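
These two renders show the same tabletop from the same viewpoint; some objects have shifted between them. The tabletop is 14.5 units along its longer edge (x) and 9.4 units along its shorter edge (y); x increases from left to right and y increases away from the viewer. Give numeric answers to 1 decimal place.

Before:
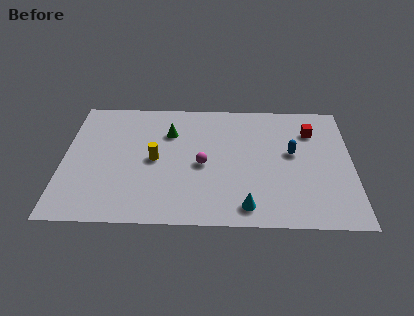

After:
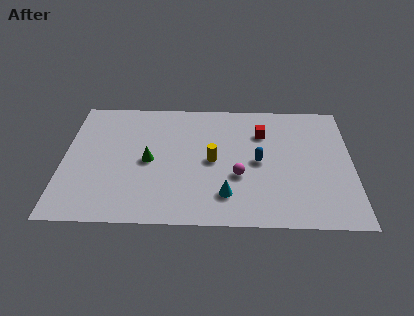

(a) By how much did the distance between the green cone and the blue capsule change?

-0.9

The distance was about 6.4 in the first image and 5.5 in the second, so they moved 0.9 units closer together.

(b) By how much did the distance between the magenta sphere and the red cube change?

-2.6

Before: roughly 6.1 units apart; after: 3.5. That's 2.6 units closer together.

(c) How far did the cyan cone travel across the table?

1.3

The cyan cone was near (9.2, 1.3) before and (8.2, 2.1) after, so it travelled √(1.0² + 0.8²) ≈ 1.3 units.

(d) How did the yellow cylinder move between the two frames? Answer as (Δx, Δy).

(2.9, 0.0)

The yellow cylinder started near (4.6, 4.6) and ended near (7.5, 4.6).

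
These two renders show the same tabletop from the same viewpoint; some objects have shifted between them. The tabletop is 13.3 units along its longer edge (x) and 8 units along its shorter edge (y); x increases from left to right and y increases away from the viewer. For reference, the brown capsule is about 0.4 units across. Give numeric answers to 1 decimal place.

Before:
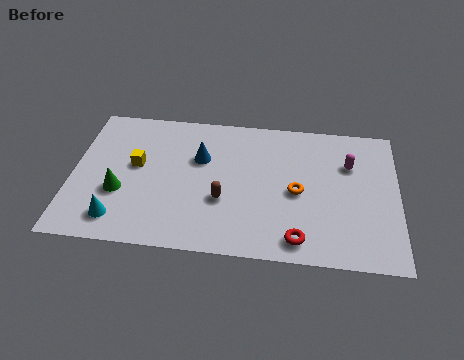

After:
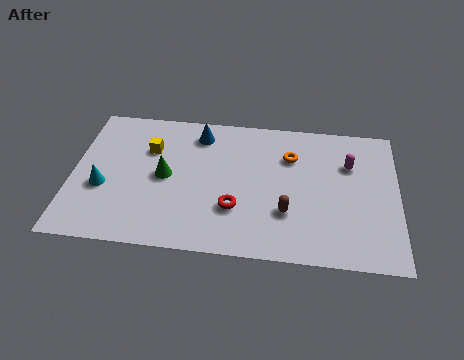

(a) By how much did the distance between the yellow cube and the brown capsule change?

+2.5

The distance was about 3.9 in the first image and 6.4 in the second, so they moved 2.5 units further apart.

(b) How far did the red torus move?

3.0

From (9.3, 1.1) to (6.7, 2.5), the red torus covered √(2.6² + 1.4²) ≈ 3.0 units.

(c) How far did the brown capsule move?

2.6

The brown capsule moved from about (6.2, 2.9) to (8.8, 2.5), a distance of √(2.6² + 0.4²) ≈ 2.6.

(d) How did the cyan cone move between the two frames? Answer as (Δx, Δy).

(-0.7, 1.7)

The cyan cone started near (2.0, 1.4) and ended near (1.3, 3.1).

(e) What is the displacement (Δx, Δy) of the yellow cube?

(0.5, 1.0)

From the two frames, the yellow cube sits at roughly (2.6, 4.5) before and (3.1, 5.5) after.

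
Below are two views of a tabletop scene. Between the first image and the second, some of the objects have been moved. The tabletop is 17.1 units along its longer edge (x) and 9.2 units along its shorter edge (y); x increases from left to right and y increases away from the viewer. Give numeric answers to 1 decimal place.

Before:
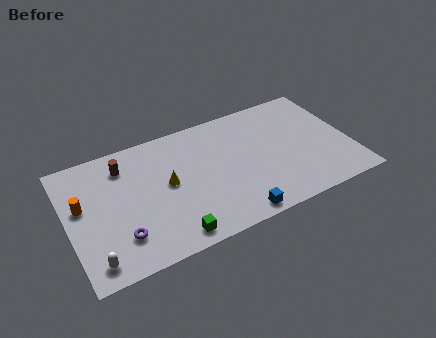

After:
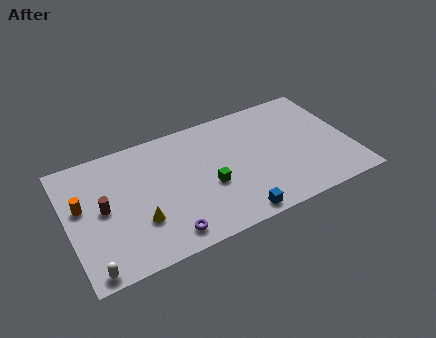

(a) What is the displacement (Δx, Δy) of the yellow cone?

(-1.9, -2.0)

From the two frames, the yellow cone sits at roughly (6.0, 4.9) before and (4.1, 2.9) after.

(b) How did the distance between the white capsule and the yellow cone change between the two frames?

-2.3

Before: roughly 6.0 units apart; after: 3.7. That's 2.3 units closer together.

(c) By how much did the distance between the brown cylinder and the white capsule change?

-2.4

The distance was about 6.5 in the first image and 4.1 in the second, so they moved 2.4 units closer together.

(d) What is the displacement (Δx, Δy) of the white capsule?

(-0.2, -0.5)

The white capsule started near (1.2, 1.3) and ended near (1.0, 0.8).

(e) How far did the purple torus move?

2.8

The purple torus moved from about (2.9, 2.3) to (5.5, 1.3), a distance of √(2.6² + 1.0²) ≈ 2.8.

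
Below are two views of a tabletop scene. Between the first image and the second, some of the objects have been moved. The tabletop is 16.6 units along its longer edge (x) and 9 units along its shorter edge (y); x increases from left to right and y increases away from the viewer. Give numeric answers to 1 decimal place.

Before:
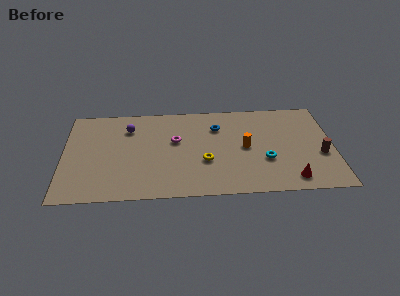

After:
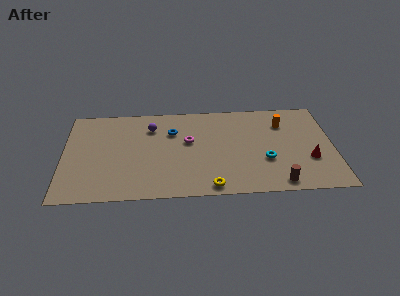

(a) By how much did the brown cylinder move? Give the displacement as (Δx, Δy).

(-2.7, -2.5)

From the two frames, the brown cylinder sits at roughly (15.8, 3.5) before and (13.1, 1.0) after.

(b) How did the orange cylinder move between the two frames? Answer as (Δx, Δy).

(2.4, 2.2)

From the two frames, the orange cylinder sits at roughly (11.2, 4.5) before and (13.6, 6.7) after.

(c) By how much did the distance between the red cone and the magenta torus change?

-0.4

The distance was about 8.1 in the first image and 7.7 in the second, so they moved 0.4 units closer together.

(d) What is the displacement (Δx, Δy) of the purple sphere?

(1.4, 0.0)

The purple sphere was at about (4.0, 6.8) and moved to about (5.4, 6.8).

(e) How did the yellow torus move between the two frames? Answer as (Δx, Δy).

(0.3, -2.4)

From the two frames, the yellow torus sits at roughly (8.7, 3.3) before and (9.0, 0.9) after.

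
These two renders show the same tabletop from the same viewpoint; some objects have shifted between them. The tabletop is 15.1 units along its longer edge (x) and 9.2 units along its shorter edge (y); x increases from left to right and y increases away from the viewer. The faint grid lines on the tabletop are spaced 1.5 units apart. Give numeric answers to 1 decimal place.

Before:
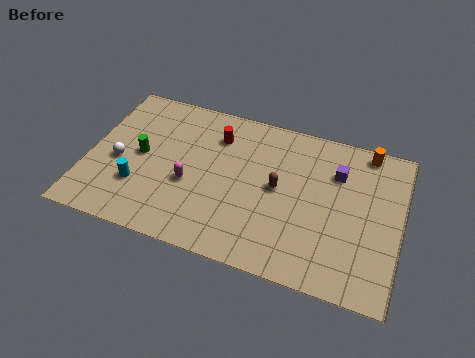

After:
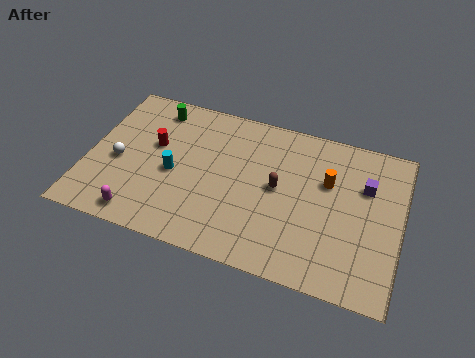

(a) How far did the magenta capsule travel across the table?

3.3

From (5.0, 3.7) to (2.9, 1.1), the magenta capsule covered √(2.1² + 2.6²) ≈ 3.3 units.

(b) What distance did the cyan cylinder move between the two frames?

2.1

The cyan cylinder moved from about (2.6, 2.8) to (4.2, 4.1), a distance of √(1.6² + 1.3²) ≈ 2.1.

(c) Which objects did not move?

the white sphere and the brown capsule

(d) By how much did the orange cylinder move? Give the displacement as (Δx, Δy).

(-1.7, -2.4)

From the two frames, the orange cylinder sits at roughly (13.2, 8.3) before and (11.5, 5.9) after.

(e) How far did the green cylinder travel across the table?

3.1

The green cylinder moved from about (2.5, 4.7) to (2.9, 7.8), a distance of √(0.4² + 3.1²) ≈ 3.1.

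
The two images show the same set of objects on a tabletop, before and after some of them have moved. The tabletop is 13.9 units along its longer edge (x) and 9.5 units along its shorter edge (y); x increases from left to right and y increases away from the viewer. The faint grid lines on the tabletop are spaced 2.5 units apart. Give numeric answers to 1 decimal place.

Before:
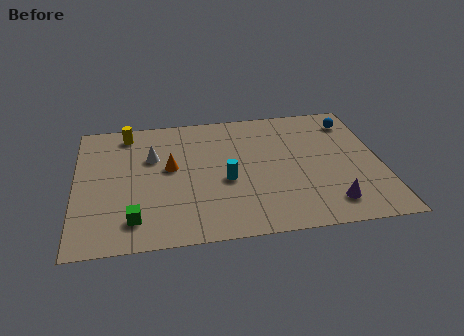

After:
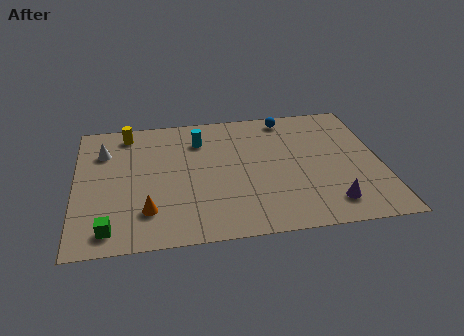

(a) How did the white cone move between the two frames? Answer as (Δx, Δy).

(-2.2, 0.7)

The white cone was at about (3.5, 6.2) and moved to about (1.3, 6.9).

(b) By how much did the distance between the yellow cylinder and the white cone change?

-0.6

They were about 2.3 units apart before and 1.7 after — 0.6 units closer together.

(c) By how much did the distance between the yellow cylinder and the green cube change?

+0.6

The distance was about 6.4 in the first image and 7.0 in the second, so they moved 0.6 units further apart.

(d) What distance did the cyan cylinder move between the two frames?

3.4

The cyan cylinder moved from about (6.8, 4.0) to (5.7, 7.2), a distance of √(1.1² + 3.2²) ≈ 3.4.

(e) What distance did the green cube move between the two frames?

1.2

The green cube was near (2.6, 1.8) before and (1.5, 1.3) after, so it travelled √(1.1² + 0.5²) ≈ 1.2 units.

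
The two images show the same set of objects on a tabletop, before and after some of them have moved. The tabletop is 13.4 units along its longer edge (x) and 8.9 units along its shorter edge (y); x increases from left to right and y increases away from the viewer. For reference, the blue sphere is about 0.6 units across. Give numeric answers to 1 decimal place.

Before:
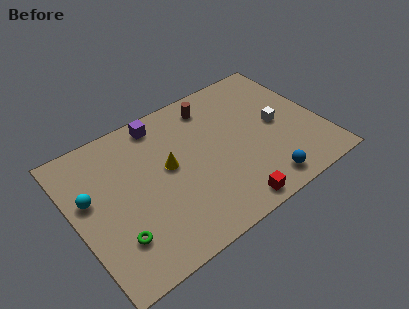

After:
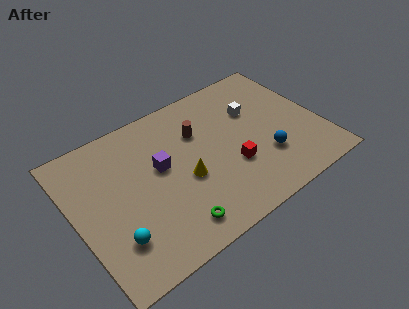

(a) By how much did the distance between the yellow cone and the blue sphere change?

-1.4

The distance was about 5.8 in the first image and 4.4 in the second, so they moved 1.4 units closer together.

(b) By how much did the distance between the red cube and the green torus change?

-2.1

The distance was about 6.1 in the first image and 4.0 in the second, so they moved 2.1 units closer together.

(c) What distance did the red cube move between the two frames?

2.3

The red cube moved from about (7.7, 0.9) to (8.3, 3.1), a distance of √(0.6² + 2.2²) ≈ 2.3.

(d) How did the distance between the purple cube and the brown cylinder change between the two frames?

-0.3

They were about 2.8 units apart before and 2.5 after — 0.3 units closer together.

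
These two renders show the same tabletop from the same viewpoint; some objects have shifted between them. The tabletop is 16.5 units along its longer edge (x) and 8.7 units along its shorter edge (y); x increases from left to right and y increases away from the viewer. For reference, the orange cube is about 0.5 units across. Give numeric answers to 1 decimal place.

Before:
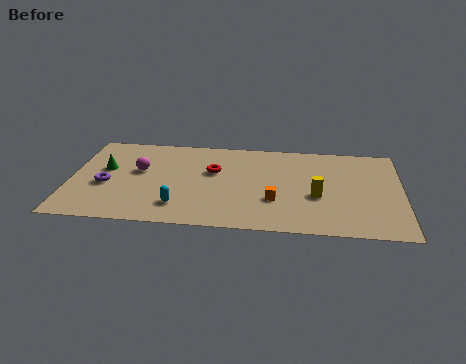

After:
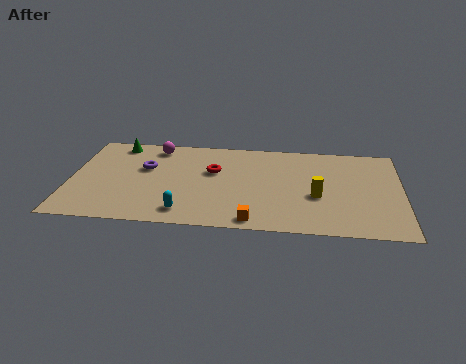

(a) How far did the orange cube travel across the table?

2.2

From (10.2, 2.9) to (9.2, 0.9), the orange cube covered √(1.0² + 2.0²) ≈ 2.2 units.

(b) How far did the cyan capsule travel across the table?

0.6

From (5.5, 1.9) to (5.8, 1.4), the cyan capsule covered √(0.3² + 0.5²) ≈ 0.6 units.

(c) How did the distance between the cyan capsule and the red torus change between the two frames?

+0.4

They were about 3.8 units apart before and 4.2 after — 0.4 units further apart.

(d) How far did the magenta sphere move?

2.5

The magenta sphere moved from about (3.4, 5.1) to (4.1, 7.5), a distance of √(0.7² + 2.4²) ≈ 2.5.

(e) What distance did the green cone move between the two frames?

2.5

The green cone moved from about (1.7, 5.1) to (2.2, 7.6), a distance of √(0.5² + 2.5²) ≈ 2.5.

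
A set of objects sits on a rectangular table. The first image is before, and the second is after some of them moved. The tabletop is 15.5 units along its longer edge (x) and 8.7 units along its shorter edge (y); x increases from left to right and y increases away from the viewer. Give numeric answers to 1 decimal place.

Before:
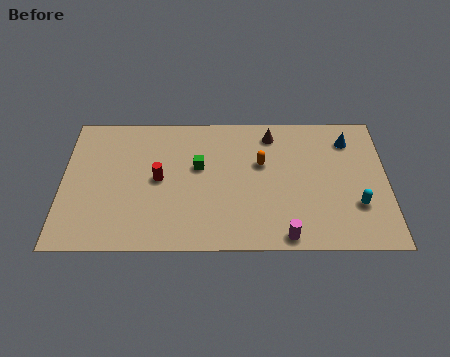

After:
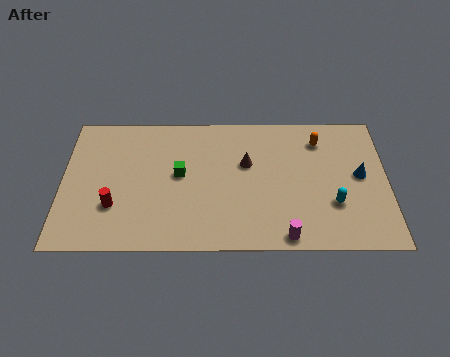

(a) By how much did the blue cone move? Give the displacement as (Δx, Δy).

(0.5, -2.3)

From the two frames, the blue cone sits at roughly (13.7, 6.9) before and (14.2, 4.6) after.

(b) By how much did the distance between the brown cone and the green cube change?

-0.8

They were about 4.1 units apart before and 3.3 after — 0.8 units closer together.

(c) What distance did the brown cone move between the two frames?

2.2

The brown cone moved from about (10.0, 7.3) to (8.8, 5.4), a distance of √(1.2² + 1.9²) ≈ 2.2.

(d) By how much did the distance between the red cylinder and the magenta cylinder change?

+1.3

The distance was about 7.0 in the first image and 8.3 in the second, so they moved 1.3 units further apart.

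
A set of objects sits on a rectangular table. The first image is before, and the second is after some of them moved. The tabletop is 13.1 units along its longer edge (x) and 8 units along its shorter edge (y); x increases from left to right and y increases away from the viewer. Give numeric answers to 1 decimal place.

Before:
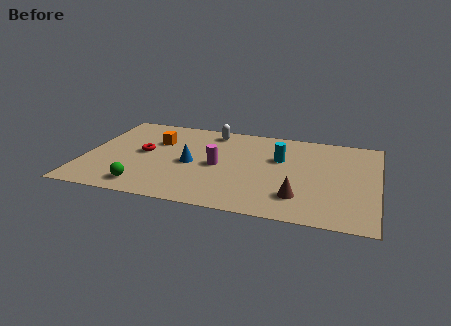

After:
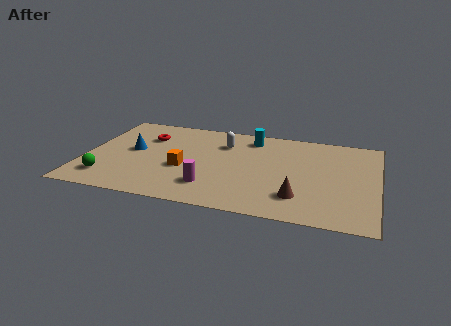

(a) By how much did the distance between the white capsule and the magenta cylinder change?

+0.9

They were about 3.1 units apart before and 4.0 after — 0.9 units further apart.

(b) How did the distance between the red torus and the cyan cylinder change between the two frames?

-1.4

They were about 6.2 units apart before and 4.8 after — 1.4 units closer together.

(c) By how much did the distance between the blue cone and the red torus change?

-0.8

They were about 2.3 units apart before and 1.5 after — 0.8 units closer together.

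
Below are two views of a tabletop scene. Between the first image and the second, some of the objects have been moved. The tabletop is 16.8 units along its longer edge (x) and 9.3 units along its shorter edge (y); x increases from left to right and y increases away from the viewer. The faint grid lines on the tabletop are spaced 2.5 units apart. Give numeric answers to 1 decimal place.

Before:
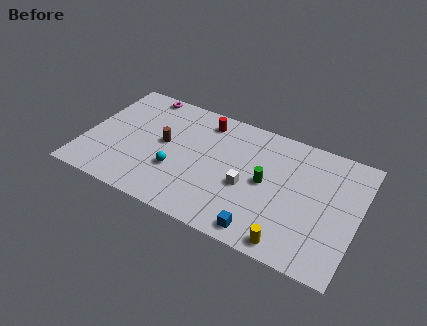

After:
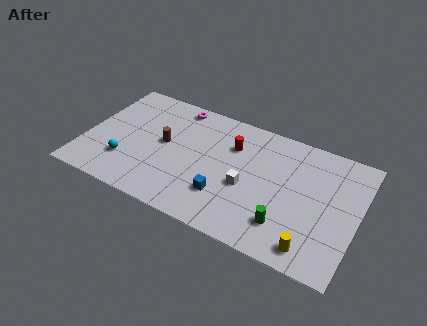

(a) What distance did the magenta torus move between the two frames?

2.2

From (2.9, 8.5) to (5.1, 8.3), the magenta torus covered √(2.2² + 0.2²) ≈ 2.2 units.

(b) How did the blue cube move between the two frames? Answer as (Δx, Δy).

(-2.5, 1.5)

The blue cube started near (11.4, 1.1) and ended near (8.9, 2.6).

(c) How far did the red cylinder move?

2.2

The red cylinder moved from about (7.0, 7.8) to (8.9, 6.6), a distance of √(1.9² + 1.2²) ≈ 2.2.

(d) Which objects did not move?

the brown cylinder and the white cube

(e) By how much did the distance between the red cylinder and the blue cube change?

-4.0

They were about 8.0 units apart before and 4.0 after — 4.0 units closer together.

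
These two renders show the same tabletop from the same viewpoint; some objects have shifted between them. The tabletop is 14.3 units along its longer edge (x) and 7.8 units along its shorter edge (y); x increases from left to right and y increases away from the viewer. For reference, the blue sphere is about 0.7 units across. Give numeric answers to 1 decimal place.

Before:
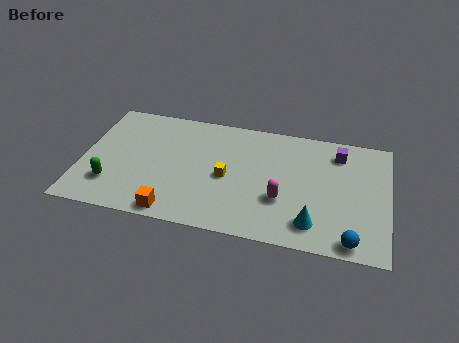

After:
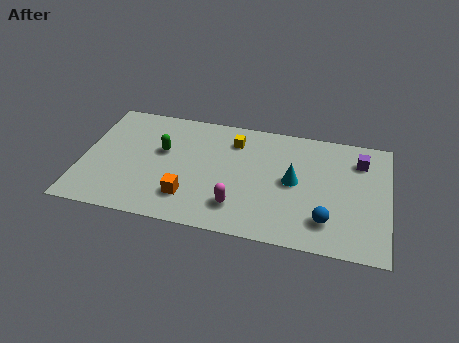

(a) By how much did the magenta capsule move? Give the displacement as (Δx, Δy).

(-2.0, -0.9)

From the two frames, the magenta capsule sits at roughly (9.4, 2.7) before and (7.4, 1.8) after.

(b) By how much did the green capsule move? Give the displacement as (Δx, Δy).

(2.2, 2.7)

The green capsule started near (1.5, 2.0) and ended near (3.7, 4.7).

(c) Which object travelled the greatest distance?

the green capsule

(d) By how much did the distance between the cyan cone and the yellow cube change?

-1.0

The distance was about 4.6 in the first image and 3.6 in the second, so they moved 1.0 units closer together.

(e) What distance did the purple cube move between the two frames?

1.0

The purple cube was near (11.9, 6.3) before and (12.9, 6.0) after, so it travelled √(1.0² + 0.3²) ≈ 1.0 units.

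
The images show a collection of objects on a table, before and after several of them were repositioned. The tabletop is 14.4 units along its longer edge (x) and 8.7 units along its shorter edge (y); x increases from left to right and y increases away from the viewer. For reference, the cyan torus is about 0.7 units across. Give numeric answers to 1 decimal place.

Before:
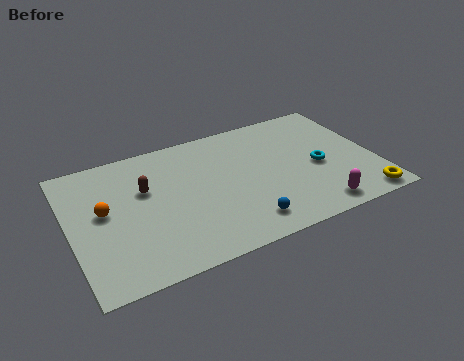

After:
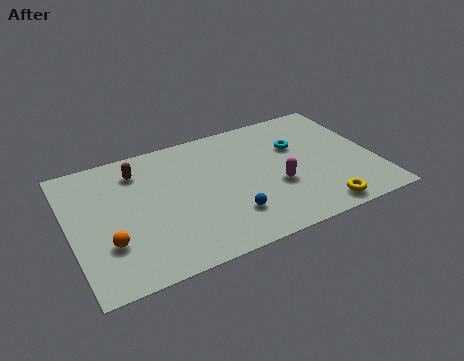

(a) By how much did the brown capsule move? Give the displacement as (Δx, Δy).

(-0.2, 1.4)

The brown capsule was at about (3.6, 5.5) and moved to about (3.4, 6.9).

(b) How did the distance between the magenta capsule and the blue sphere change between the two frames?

-0.8

The distance was about 3.4 in the first image and 2.6 in the second, so they moved 0.8 units closer together.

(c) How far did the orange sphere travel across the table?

2.1

The orange sphere moved from about (1.6, 4.8) to (1.6, 2.7), a distance of √(0.0² + 2.1²) ≈ 2.1.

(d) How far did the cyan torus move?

2.0

The cyan torus moved from about (11.7, 3.9) to (10.9, 5.7), a distance of √(0.8² + 1.8²) ≈ 2.0.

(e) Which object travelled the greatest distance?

the magenta capsule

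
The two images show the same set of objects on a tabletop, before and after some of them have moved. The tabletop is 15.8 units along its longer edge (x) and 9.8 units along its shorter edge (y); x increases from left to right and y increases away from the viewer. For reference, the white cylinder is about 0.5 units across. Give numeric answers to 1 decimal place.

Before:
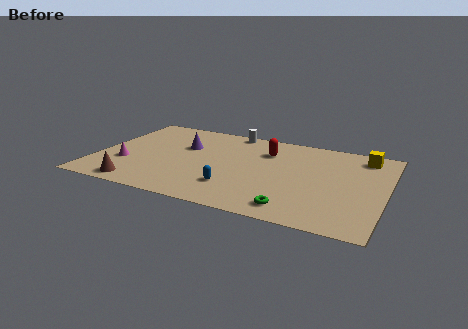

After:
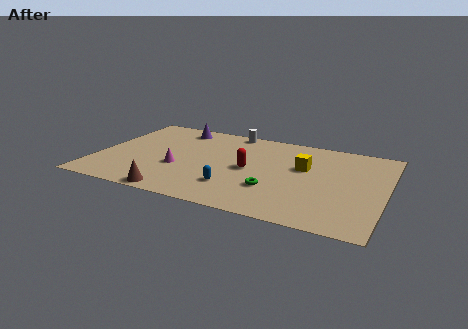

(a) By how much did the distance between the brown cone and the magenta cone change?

+0.5

The distance was about 2.4 in the first image and 2.9 in the second, so they moved 0.5 units further apart.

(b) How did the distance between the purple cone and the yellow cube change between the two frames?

-2.2

Before: roughly 10.0 units apart; after: 7.8. That's 2.2 units closer together.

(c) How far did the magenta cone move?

2.9

The magenta cone was near (1.7, 3.3) before and (4.6, 3.7) after, so it travelled √(2.9² + 0.4²) ≈ 2.9 units.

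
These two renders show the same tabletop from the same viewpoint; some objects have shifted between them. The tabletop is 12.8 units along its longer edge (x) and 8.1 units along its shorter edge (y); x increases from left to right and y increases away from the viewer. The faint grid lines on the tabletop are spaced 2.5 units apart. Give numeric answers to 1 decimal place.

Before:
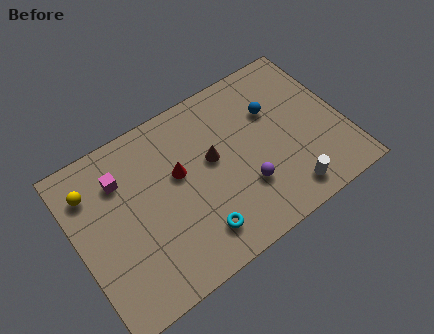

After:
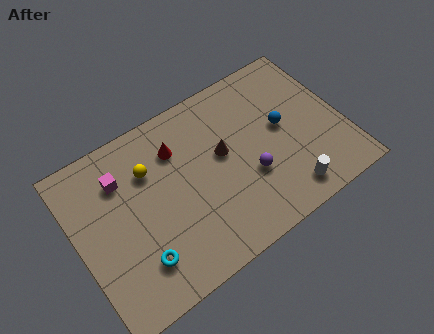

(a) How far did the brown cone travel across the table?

0.5

From (6.6, 4.6) to (7.1, 4.6), the brown cone covered √(0.5² + 0.0²) ≈ 0.5 units.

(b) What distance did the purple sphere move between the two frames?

0.5

From (7.8, 2.5) to (8.1, 2.9), the purple sphere covered √(0.3² + 0.4²) ≈ 0.5 units.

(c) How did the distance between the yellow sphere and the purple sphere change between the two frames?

-2.5

Before: roughly 7.7 units apart; after: 5.2. That's 2.5 units closer together.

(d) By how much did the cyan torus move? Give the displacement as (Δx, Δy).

(-2.8, 0.3)

The cyan torus was at about (5.3, 1.6) and moved to about (2.5, 1.9).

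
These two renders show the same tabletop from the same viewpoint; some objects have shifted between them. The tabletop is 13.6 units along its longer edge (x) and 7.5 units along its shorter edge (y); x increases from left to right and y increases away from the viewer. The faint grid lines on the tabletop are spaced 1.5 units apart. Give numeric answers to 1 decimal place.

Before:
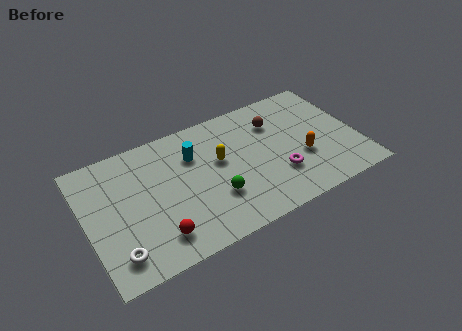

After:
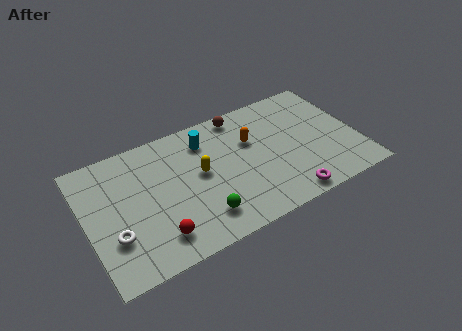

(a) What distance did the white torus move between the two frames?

1.0

The white torus moved from about (1.2, 1.4) to (1.2, 2.4), a distance of √(0.0² + 1.0²) ≈ 1.0.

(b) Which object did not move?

the red sphere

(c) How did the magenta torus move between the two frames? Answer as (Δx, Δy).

(0.2, -1.5)

The magenta torus started near (9.4, 2.3) and ended near (9.6, 0.8).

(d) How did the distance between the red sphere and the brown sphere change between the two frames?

-0.5

They were about 7.6 units apart before and 7.1 after — 0.5 units closer together.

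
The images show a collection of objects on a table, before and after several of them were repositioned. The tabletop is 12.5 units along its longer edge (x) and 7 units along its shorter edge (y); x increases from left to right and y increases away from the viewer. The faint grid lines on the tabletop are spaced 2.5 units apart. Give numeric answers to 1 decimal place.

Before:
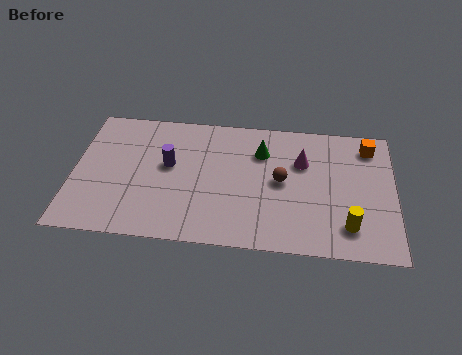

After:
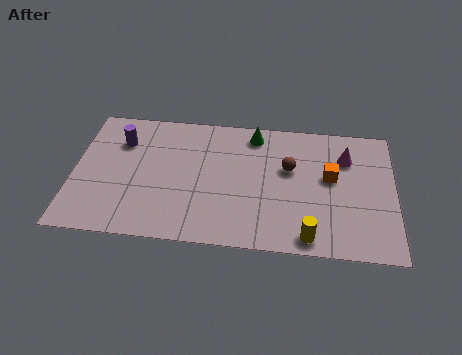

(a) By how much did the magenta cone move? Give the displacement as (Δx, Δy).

(1.7, 0.4)

The magenta cone started near (8.9, 4.7) and ended near (10.6, 5.1).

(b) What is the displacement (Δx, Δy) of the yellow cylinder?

(-1.5, -0.7)

The yellow cylinder started near (10.7, 1.5) and ended near (9.2, 0.8).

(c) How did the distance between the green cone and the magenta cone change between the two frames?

+2.1

Before: roughly 1.6 units apart; after: 3.7. That's 2.1 units further apart.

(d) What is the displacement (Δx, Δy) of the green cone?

(-0.3, 0.9)

The green cone started near (7.3, 5.1) and ended near (7.0, 6.0).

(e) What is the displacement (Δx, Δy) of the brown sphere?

(0.3, 0.7)

The brown sphere started near (8.1, 3.6) and ended near (8.4, 4.3).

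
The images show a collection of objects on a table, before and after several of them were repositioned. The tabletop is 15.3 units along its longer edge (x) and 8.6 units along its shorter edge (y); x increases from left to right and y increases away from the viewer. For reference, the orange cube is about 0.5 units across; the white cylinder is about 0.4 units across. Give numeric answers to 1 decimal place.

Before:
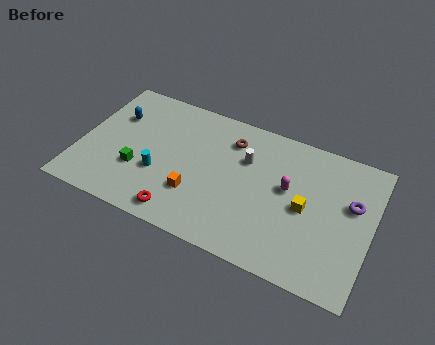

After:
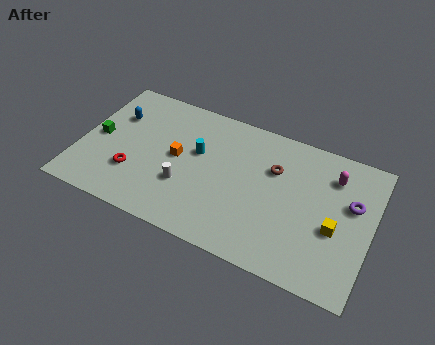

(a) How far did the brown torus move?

2.6

From (7.7, 6.7) to (10.1, 5.8), the brown torus covered √(2.4² + 0.9²) ≈ 2.6 units.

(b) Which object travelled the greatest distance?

the white cylinder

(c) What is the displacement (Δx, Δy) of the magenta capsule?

(2.2, 1.7)

From the two frames, the magenta capsule sits at roughly (10.9, 4.9) before and (13.1, 6.6) after.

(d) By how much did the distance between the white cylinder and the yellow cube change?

+4.1

The distance was about 3.7 in the first image and 7.8 in the second, so they moved 4.1 units further apart.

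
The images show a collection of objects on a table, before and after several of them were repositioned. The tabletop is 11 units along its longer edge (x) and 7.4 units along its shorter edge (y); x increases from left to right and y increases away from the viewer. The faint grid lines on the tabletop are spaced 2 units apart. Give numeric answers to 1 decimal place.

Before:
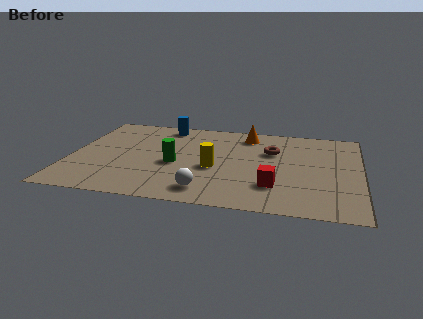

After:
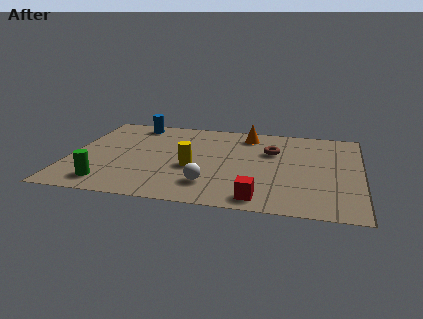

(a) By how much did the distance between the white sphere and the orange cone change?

-0.5

The distance was about 5.2 in the first image and 4.7 in the second, so they moved 0.5 units closer together.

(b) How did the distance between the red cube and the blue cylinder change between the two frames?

+1.3

Before: roughly 6.3 units apart; after: 7.6. That's 1.3 units further apart.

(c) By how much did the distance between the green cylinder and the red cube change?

+1.7

Before: roughly 4.0 units apart; after: 5.7. That's 1.7 units further apart.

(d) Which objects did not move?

the orange cone and the brown torus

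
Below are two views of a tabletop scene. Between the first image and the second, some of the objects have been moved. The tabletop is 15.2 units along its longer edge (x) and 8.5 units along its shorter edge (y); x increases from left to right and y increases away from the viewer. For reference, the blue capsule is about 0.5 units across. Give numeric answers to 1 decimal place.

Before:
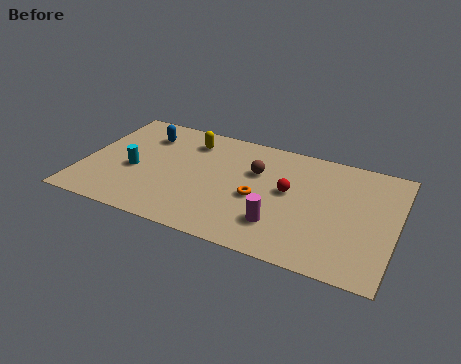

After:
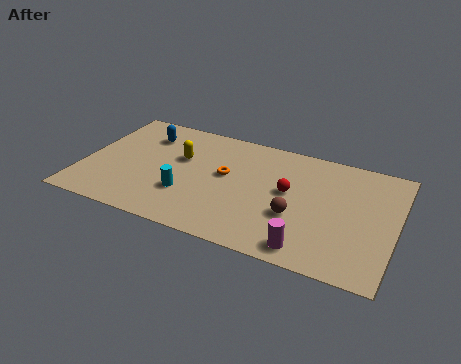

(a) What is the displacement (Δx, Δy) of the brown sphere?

(2.2, -2.5)

From the two frames, the brown sphere sits at roughly (8.3, 5.6) before and (10.5, 3.1) after.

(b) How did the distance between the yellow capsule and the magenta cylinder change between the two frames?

+1.2

Before: roughly 6.7 units apart; after: 7.9. That's 1.2 units further apart.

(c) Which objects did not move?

the blue capsule and the red sphere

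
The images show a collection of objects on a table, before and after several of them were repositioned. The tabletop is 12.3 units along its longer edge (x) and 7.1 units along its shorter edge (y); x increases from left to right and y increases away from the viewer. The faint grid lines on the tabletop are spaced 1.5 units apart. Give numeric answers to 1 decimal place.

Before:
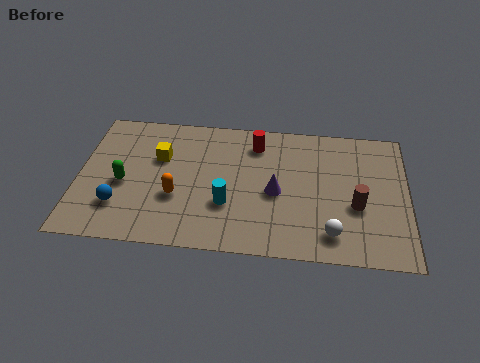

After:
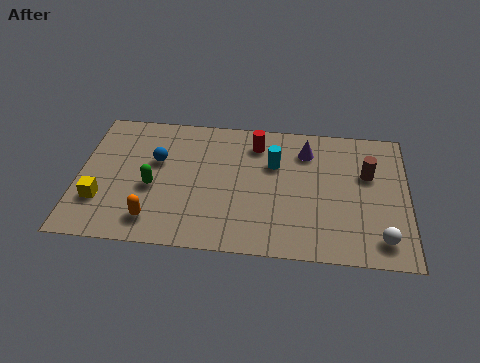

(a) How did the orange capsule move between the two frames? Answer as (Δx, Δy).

(-0.8, -1.3)

The orange capsule was at about (3.7, 2.6) and moved to about (2.9, 1.3).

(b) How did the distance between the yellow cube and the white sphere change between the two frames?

+3.1

Before: roughly 7.3 units apart; after: 10.4. That's 3.1 units further apart.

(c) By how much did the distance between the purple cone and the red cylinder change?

-0.7

The distance was about 2.6 in the first image and 1.9 in the second, so they moved 0.7 units closer together.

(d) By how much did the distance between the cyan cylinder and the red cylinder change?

-2.2

They were about 3.4 units apart before and 1.2 after — 2.2 units closer together.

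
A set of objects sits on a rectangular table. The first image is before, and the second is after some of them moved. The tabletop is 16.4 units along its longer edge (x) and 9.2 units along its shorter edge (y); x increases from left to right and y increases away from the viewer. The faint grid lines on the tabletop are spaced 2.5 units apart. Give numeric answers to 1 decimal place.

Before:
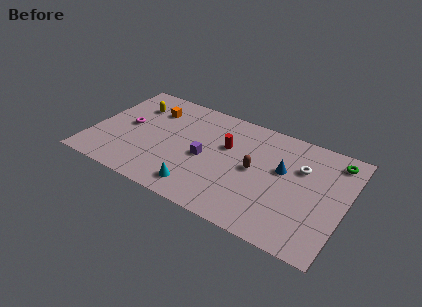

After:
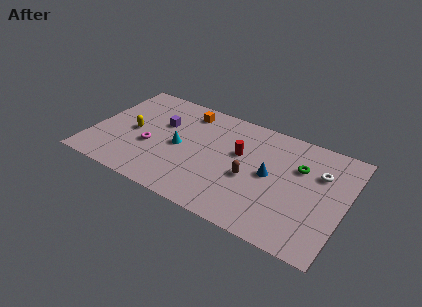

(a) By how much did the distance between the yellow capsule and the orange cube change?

+3.3

The distance was about 1.2 in the first image and 4.5 in the second, so they moved 3.3 units further apart.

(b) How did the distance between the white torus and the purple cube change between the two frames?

+4.0

Before: roughly 6.3 units apart; after: 10.3. That's 4.0 units further apart.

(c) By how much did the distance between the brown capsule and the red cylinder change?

-0.4

Before: roughly 2.3 units apart; after: 1.9. That's 0.4 units closer together.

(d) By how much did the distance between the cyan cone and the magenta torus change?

-4.2

Before: roughly 6.2 units apart; after: 2.0. That's 4.2 units closer together.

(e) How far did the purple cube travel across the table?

3.5

From (7.4, 4.2) to (4.3, 5.9), the purple cube covered √(3.1² + 1.7²) ≈ 3.5 units.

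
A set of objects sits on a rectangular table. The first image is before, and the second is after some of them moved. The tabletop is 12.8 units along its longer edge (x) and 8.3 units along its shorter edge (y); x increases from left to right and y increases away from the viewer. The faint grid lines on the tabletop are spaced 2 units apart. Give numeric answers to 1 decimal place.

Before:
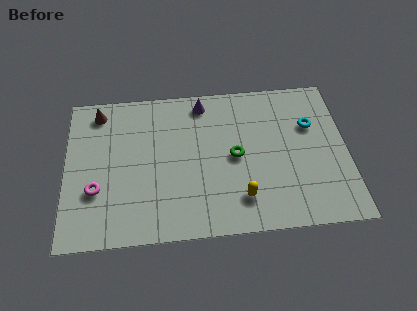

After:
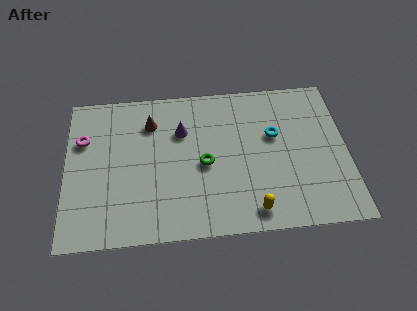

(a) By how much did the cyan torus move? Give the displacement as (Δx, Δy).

(-1.7, -0.4)

From the two frames, the cyan torus sits at roughly (11.2, 5.5) before and (9.5, 5.1) after.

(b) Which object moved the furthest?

the magenta torus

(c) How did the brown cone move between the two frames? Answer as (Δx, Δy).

(2.4, -0.8)

The brown cone started near (1.5, 7.1) and ended near (3.9, 6.3).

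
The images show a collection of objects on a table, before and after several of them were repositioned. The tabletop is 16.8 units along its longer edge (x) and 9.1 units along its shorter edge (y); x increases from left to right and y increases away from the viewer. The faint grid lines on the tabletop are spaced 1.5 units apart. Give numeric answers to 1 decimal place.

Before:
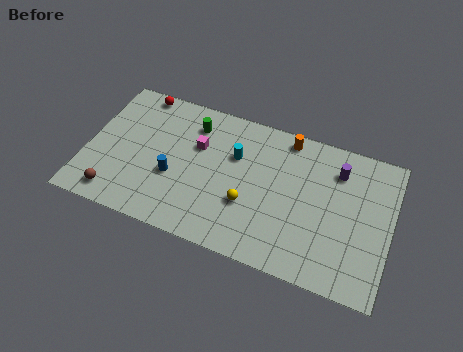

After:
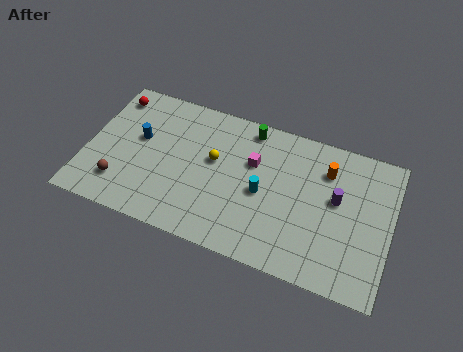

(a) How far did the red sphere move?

1.6

The red sphere was near (2.4, 8.3) before and (1.0, 7.6) after, so it travelled √(1.4² + 0.7²) ≈ 1.6 units.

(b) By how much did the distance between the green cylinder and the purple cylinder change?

-2.3

They were about 8.1 units apart before and 5.8 after — 2.3 units closer together.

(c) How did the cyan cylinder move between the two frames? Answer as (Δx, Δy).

(1.7, -1.8)

The cyan cylinder started near (8.1, 6.0) and ended near (9.8, 4.2).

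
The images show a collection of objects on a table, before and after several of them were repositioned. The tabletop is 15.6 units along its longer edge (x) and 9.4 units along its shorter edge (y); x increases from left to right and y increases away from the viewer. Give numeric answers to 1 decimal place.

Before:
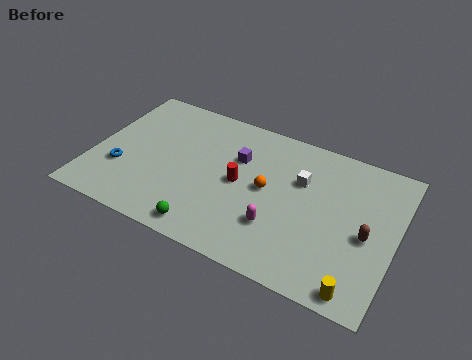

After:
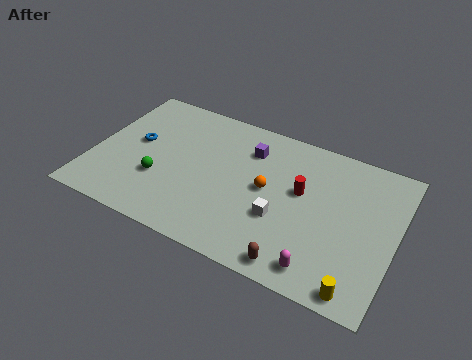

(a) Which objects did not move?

the orange sphere and the yellow cylinder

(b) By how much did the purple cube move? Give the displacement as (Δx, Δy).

(0.5, 0.8)

From the two frames, the purple cube sits at roughly (7.3, 6.3) before and (7.8, 7.1) after.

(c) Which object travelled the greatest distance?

the brown capsule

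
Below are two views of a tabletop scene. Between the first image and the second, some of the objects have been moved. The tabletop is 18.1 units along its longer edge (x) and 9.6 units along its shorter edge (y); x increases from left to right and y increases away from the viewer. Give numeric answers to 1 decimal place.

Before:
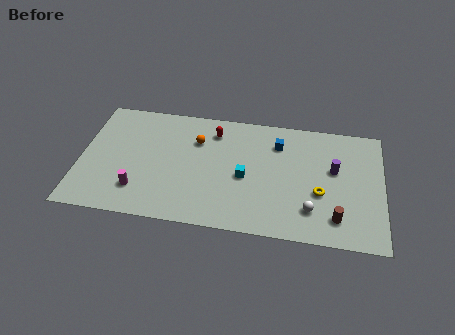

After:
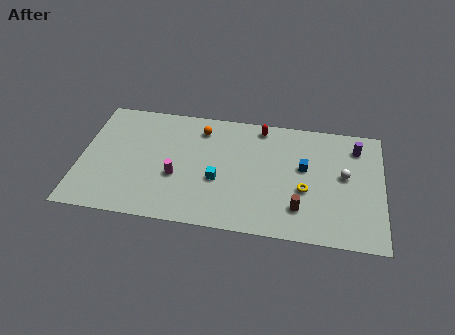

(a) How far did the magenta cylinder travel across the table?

2.6

From (3.6, 2.3) to (5.8, 3.7), the magenta cylinder covered √(2.2² + 1.4²) ≈ 2.6 units.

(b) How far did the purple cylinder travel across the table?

2.4

From (15.2, 5.7) to (16.5, 7.7), the purple cylinder covered √(1.3² + 2.0²) ≈ 2.4 units.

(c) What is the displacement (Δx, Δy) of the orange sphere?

(0.2, 1.0)

The orange sphere started near (6.9, 6.8) and ended near (7.1, 7.8).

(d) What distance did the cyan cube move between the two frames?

1.7

From (9.9, 4.3) to (8.3, 3.8), the cyan cube covered √(1.6² + 0.5²) ≈ 1.7 units.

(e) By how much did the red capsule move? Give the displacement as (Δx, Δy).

(2.8, 0.8)

The red capsule started near (7.9, 7.7) and ended near (10.7, 8.5).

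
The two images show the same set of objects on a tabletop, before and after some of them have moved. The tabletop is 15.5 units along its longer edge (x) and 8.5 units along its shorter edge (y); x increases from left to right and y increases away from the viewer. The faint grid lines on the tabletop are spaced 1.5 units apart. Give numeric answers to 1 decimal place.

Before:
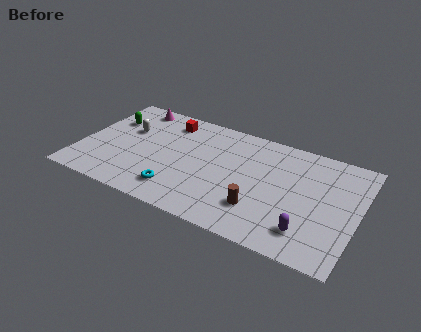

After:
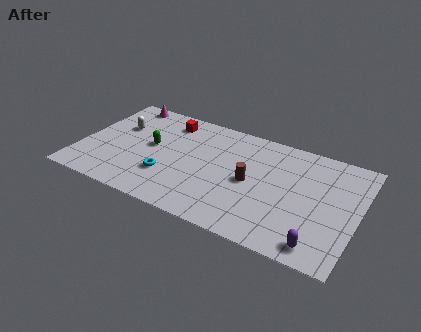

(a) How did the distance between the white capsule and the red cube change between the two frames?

+0.4

Before: roughly 2.6 units apart; after: 3.0. That's 0.4 units further apart.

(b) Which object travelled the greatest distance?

the green capsule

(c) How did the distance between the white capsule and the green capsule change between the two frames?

+1.0

Before: roughly 1.2 units apart; after: 2.2. That's 1.0 units further apart.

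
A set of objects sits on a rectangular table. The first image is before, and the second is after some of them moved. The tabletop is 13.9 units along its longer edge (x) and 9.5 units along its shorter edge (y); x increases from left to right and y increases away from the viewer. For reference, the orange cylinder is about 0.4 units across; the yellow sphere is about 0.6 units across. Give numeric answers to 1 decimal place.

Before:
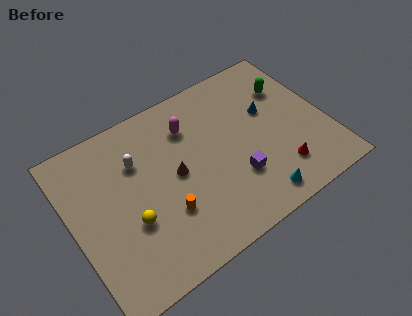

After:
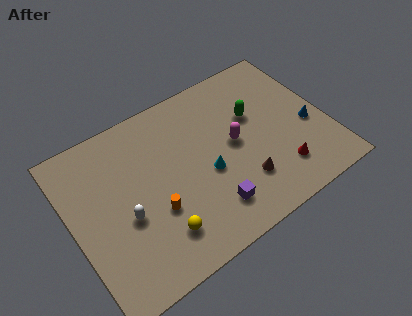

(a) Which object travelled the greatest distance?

the brown cone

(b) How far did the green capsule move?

2.2

The green capsule moved from about (12.3, 6.7) to (10.2, 6.0), a distance of √(2.1² + 0.7²) ≈ 2.2.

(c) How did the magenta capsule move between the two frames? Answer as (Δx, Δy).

(2.1, -2.2)

From the two frames, the magenta capsule sits at roughly (6.8, 7.1) before and (8.9, 4.9) after.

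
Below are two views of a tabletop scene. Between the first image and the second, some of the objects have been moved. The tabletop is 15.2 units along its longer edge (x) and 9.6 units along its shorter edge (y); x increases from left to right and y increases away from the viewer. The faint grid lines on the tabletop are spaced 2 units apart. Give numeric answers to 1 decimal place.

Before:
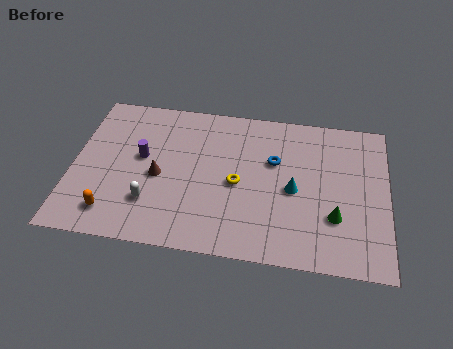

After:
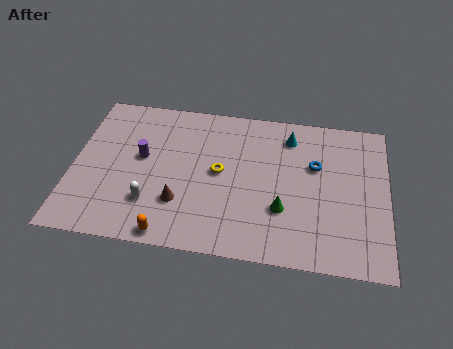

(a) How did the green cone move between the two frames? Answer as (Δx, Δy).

(-2.5, 0.1)

The green cone was at about (12.7, 3.0) and moved to about (10.2, 3.1).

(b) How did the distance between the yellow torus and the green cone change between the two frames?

-1.3

Before: roughly 4.9 units apart; after: 3.6. That's 1.3 units closer together.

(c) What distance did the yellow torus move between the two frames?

1.1

The yellow torus was near (8.0, 4.4) before and (7.1, 5.0) after, so it travelled √(0.9² + 0.6²) ≈ 1.1 units.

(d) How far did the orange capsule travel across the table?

2.9

From (2.1, 1.7) to (4.9, 0.8), the orange capsule covered √(2.8² + 0.9²) ≈ 2.9 units.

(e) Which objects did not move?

the white capsule and the purple cylinder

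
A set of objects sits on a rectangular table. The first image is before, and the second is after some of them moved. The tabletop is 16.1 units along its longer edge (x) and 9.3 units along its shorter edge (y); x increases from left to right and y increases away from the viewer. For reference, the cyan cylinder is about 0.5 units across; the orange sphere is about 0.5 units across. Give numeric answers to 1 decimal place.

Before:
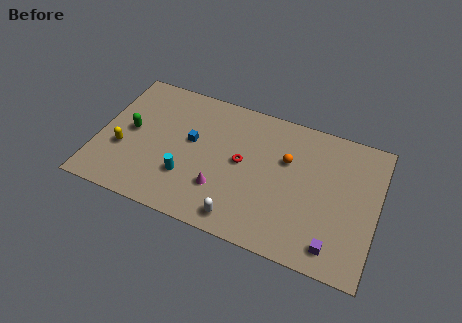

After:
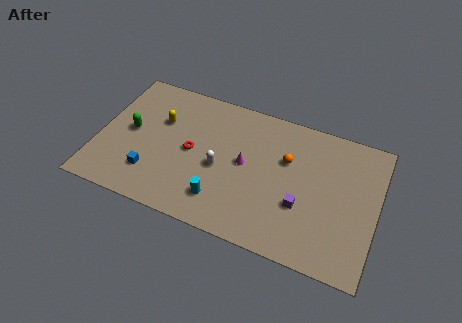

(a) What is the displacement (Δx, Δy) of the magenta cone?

(1.2, 2.2)

The magenta cone was at about (7.3, 2.7) and moved to about (8.5, 4.9).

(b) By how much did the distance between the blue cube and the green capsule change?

-0.6

Before: roughly 3.5 units apart; after: 2.9. That's 0.6 units closer together.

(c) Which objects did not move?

the orange sphere and the green capsule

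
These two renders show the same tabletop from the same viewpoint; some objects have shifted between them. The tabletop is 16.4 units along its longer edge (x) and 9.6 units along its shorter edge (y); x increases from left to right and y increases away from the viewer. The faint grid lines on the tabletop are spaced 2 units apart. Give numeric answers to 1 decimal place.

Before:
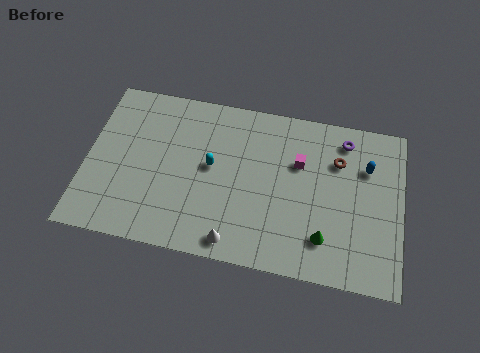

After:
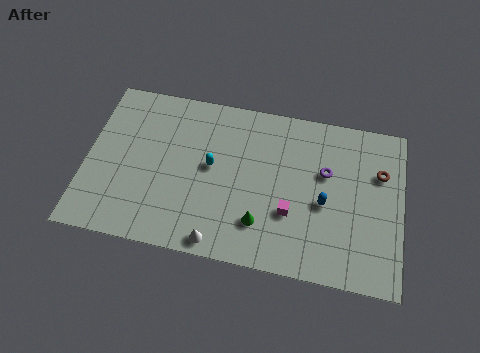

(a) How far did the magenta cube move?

3.0

The magenta cube moved from about (11.0, 6.3) to (10.7, 3.3), a distance of √(0.3² + 3.0²) ≈ 3.0.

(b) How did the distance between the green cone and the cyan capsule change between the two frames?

-2.8

Before: roughly 6.7 units apart; after: 3.9. That's 2.8 units closer together.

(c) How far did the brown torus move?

2.2

The brown torus moved from about (13.0, 6.8) to (15.2, 6.5), a distance of √(2.2² + 0.3²) ≈ 2.2.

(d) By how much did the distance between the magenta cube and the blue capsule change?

-1.6

Before: roughly 3.5 units apart; after: 1.9. That's 1.6 units closer together.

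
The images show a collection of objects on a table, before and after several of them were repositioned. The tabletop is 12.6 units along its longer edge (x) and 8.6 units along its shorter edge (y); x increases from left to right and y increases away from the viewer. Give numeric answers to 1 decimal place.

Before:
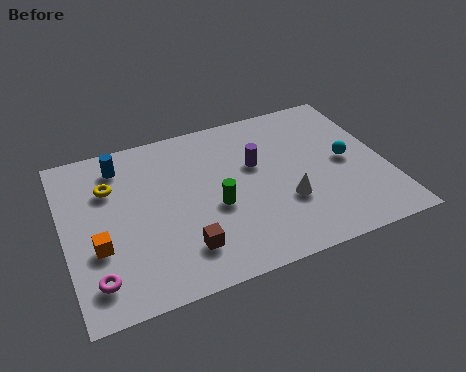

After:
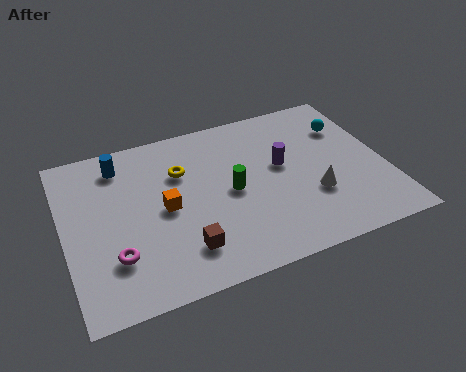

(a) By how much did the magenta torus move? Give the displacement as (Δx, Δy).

(0.8, 0.8)

The magenta torus was at about (1.0, 1.6) and moved to about (1.8, 2.4).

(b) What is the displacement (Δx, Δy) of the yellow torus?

(2.8, -0.1)

The yellow torus was at about (1.9, 6.0) and moved to about (4.7, 5.9).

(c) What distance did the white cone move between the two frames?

1.1

The white cone moved from about (8.5, 2.9) to (9.6, 2.9), a distance of √(1.1² + 0.0²) ≈ 1.1.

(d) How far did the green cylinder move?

0.9

The green cylinder was near (5.8, 3.6) before and (6.5, 4.2) after, so it travelled √(0.7² + 0.6²) ≈ 0.9 units.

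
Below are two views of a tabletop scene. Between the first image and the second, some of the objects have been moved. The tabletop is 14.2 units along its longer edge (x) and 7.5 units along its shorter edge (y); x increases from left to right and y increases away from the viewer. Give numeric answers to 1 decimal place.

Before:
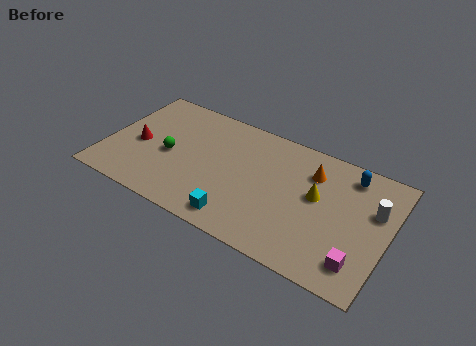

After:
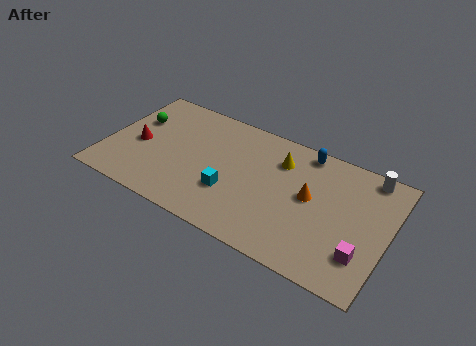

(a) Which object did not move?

the red cone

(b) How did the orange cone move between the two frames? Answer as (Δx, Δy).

(0.1, -1.5)

The orange cone started near (10.2, 5.6) and ended near (10.3, 4.1).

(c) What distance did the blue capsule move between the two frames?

2.3

From (12.0, 6.3) to (9.7, 6.7), the blue capsule covered √(2.3² + 0.4²) ≈ 2.3 units.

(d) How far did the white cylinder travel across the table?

2.0

The white cylinder moved from about (13.4, 4.8) to (12.9, 6.7), a distance of √(0.5² + 1.9²) ≈ 2.0.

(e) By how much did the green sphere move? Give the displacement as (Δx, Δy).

(-2.0, 1.5)

From the two frames, the green sphere sits at roughly (3.2, 3.4) before and (1.2, 4.9) after.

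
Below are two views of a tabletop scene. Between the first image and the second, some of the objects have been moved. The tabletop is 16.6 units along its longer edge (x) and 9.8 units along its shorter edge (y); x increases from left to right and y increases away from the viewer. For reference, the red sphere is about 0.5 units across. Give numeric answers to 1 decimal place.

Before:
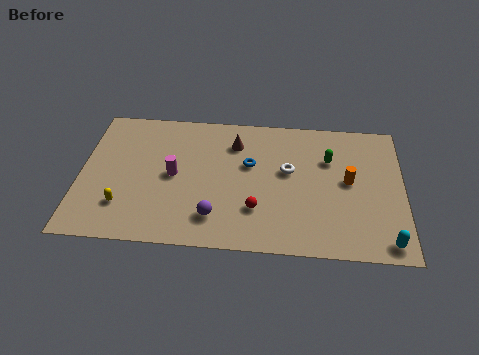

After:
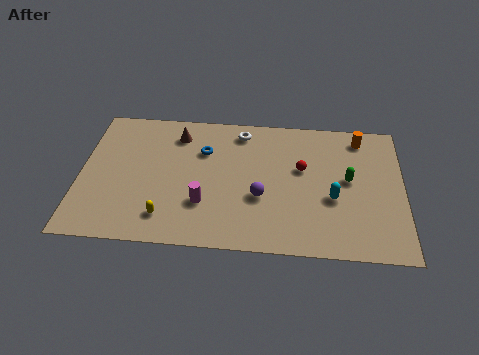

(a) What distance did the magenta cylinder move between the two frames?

2.5

The magenta cylinder moved from about (4.8, 4.9) to (6.4, 3.0), a distance of √(1.6² + 1.9²) ≈ 2.5.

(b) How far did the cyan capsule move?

3.9

The cyan capsule was near (15.7, 1.1) before and (13.0, 3.9) after, so it travelled √(2.7² + 2.8²) ≈ 3.9 units.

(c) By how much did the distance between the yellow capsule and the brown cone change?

-1.5

The distance was about 7.5 in the first image and 6.0 in the second, so they moved 1.5 units closer together.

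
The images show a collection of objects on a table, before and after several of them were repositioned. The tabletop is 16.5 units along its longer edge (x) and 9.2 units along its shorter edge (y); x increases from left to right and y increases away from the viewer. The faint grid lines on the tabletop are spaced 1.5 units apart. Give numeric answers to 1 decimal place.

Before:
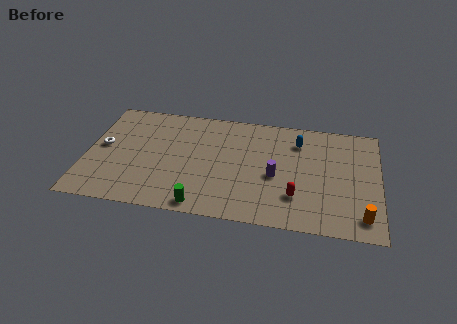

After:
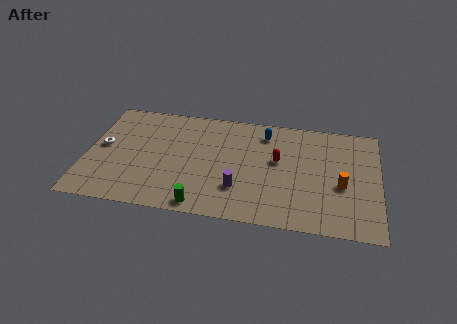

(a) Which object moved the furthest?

the red capsule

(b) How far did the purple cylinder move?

2.4

The purple cylinder moved from about (10.7, 4.0) to (8.7, 2.6), a distance of √(2.0² + 1.4²) ≈ 2.4.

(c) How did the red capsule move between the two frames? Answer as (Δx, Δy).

(-1.1, 2.8)

The red capsule started near (11.9, 2.5) and ended near (10.8, 5.3).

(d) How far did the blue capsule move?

1.9

From (11.9, 7.1) to (10.0, 7.5), the blue capsule covered √(1.9² + 0.4²) ≈ 1.9 units.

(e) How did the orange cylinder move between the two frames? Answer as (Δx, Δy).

(-1.2, 2.3)

The orange cylinder started near (15.6, 1.5) and ended near (14.4, 3.8).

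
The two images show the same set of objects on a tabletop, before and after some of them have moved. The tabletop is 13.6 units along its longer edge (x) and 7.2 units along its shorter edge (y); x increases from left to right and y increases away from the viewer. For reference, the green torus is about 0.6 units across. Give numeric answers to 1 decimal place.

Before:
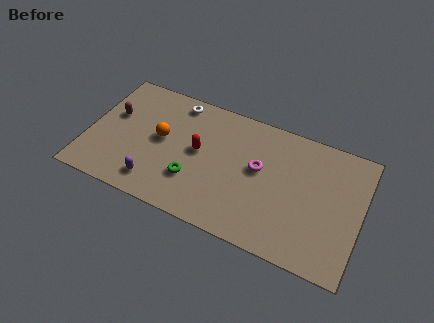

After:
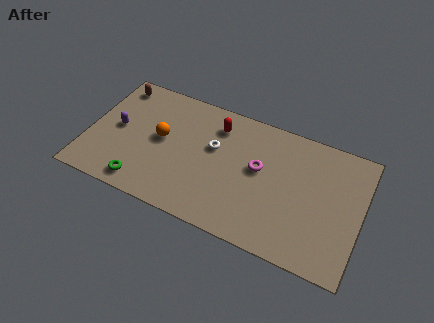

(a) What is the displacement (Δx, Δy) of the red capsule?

(0.7, 1.8)

The red capsule was at about (5.5, 3.9) and moved to about (6.2, 5.7).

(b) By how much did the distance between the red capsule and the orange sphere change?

+1.3

The distance was about 1.9 in the first image and 3.2 in the second, so they moved 1.3 units further apart.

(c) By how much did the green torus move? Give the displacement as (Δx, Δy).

(-2.4, -1.2)

The green torus was at about (5.4, 2.2) and moved to about (3.0, 1.0).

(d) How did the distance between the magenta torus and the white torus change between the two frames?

-2.6

Before: roughly 4.9 units apart; after: 2.3. That's 2.6 units closer together.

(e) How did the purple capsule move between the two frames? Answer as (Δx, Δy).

(-2.2, 2.4)

The purple capsule was at about (3.6, 1.3) and moved to about (1.4, 3.7).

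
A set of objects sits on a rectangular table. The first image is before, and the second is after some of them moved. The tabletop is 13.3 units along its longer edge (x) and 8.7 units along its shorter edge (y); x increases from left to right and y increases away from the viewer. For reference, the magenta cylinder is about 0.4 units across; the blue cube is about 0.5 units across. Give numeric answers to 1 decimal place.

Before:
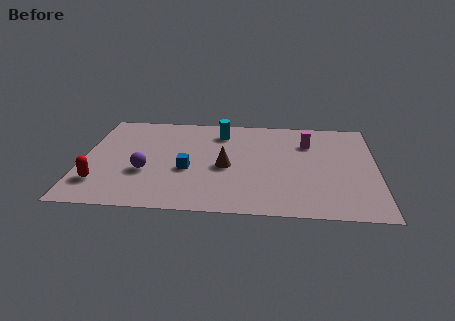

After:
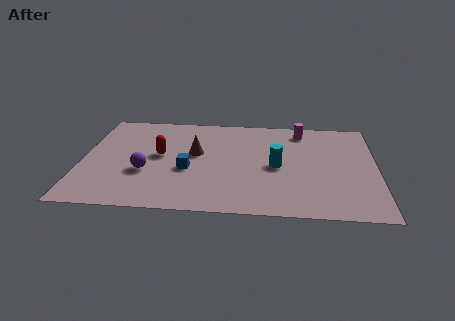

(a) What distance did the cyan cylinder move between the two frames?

3.9

The cyan cylinder was near (6.2, 7.0) before and (8.8, 4.1) after, so it travelled √(2.6² + 2.9²) ≈ 3.9 units.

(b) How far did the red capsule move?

3.7

The red capsule moved from about (0.9, 2.1) to (3.5, 4.7), a distance of √(2.6² + 2.6²) ≈ 3.7.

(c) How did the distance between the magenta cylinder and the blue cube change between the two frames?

+0.3

The distance was about 6.1 in the first image and 6.4 in the second, so they moved 0.3 units further apart.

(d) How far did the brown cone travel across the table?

1.8

The brown cone was near (6.5, 3.9) before and (5.1, 5.0) after, so it travelled √(1.4² + 1.1²) ≈ 1.8 units.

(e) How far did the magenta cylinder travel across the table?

1.1

The magenta cylinder moved from about (10.2, 6.3) to (9.9, 7.4), a distance of √(0.3² + 1.1²) ≈ 1.1.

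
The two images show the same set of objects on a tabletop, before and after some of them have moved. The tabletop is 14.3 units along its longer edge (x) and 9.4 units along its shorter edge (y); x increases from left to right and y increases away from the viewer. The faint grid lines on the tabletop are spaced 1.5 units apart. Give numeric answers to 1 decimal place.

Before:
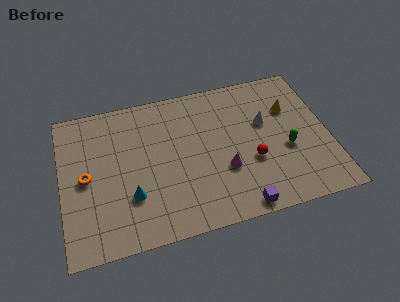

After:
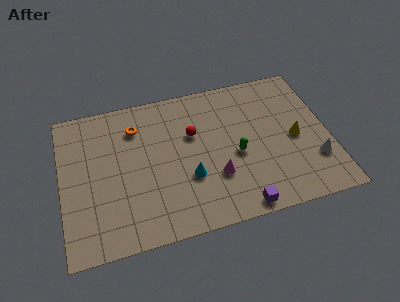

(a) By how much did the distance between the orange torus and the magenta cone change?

-1.6

They were about 7.4 units apart before and 5.8 after — 1.6 units closer together.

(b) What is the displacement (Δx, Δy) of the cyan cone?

(3.1, 0.4)

The cyan cone was at about (3.6, 2.9) and moved to about (6.7, 3.3).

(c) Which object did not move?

the purple cube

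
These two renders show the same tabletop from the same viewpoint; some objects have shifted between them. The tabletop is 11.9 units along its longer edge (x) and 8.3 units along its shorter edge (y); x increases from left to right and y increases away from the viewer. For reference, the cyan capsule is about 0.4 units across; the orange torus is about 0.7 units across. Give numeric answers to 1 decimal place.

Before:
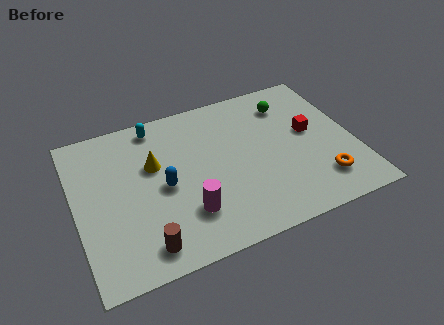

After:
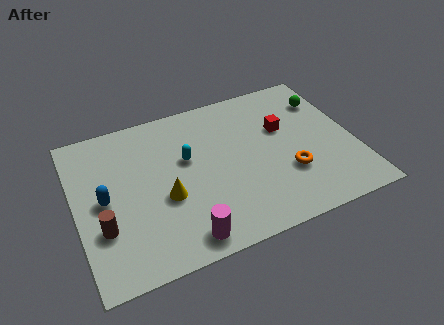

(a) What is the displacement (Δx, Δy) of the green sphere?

(1.6, -0.3)

From the two frames, the green sphere sits at roughly (9.4, 6.5) before and (11.0, 6.2) after.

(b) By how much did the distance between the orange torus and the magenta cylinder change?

-0.7

The distance was about 5.7 in the first image and 5.0 in the second, so they moved 0.7 units closer together.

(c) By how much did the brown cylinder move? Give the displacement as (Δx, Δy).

(-1.6, 1.5)

The brown cylinder was at about (2.6, 1.2) and moved to about (1.0, 2.7).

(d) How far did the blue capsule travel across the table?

2.5

The blue capsule was near (3.7, 3.9) before and (1.2, 4.1) after, so it travelled √(2.5² + 0.2²) ≈ 2.5 units.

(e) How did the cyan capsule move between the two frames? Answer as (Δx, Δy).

(1.1, -2.3)

The cyan capsule was at about (3.7, 7.3) and moved to about (4.8, 5.0).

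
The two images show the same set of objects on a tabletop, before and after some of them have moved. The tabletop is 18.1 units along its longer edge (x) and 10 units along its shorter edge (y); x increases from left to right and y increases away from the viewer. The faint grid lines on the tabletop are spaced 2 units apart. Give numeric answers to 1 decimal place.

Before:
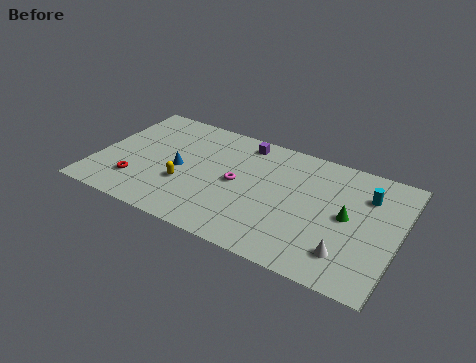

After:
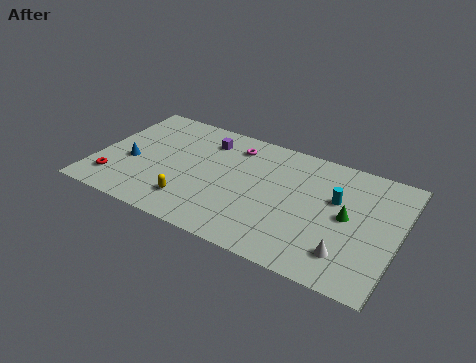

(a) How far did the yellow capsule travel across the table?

1.4

From (5.5, 3.5) to (6.1, 2.2), the yellow capsule covered √(0.6² + 1.3²) ≈ 1.4 units.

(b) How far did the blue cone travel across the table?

3.0

The blue cone moved from about (5.0, 4.7) to (2.1, 4.1), a distance of √(2.9² + 0.6²) ≈ 3.0.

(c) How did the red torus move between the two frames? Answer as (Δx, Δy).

(-1.3, -0.4)

From the two frames, the red torus sits at roughly (2.7, 2.5) before and (1.4, 2.1) after.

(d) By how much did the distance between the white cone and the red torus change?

+1.3

They were about 12.7 units apart before and 14.0 after — 1.3 units further apart.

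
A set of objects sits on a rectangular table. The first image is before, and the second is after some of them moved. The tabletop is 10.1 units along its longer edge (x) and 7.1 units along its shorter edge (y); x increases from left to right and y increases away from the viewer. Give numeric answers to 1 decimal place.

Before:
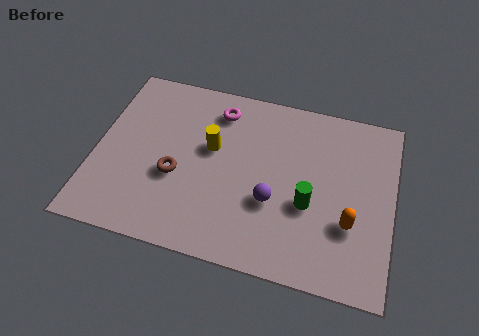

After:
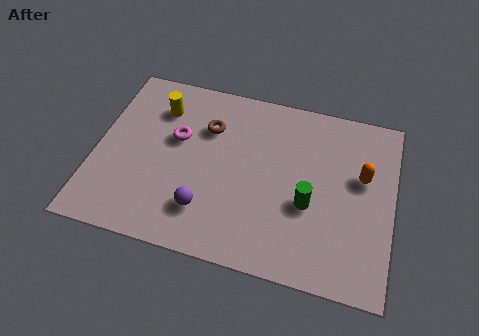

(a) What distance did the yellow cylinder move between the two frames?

2.2

The yellow cylinder was near (3.9, 4.2) before and (2.0, 5.4) after, so it travelled √(1.9² + 1.2²) ≈ 2.2 units.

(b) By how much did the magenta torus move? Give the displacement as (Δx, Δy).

(-1.3, -1.5)

The magenta torus started near (4.0, 5.8) and ended near (2.7, 4.3).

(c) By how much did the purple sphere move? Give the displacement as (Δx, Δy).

(-2.2, -0.9)

The purple sphere started near (6.1, 2.6) and ended near (3.9, 1.7).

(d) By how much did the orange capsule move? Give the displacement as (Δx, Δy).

(0.3, 1.9)

The orange capsule started near (8.7, 2.4) and ended near (9.0, 4.3).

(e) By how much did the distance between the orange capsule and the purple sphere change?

+3.1

The distance was about 2.6 in the first image and 5.7 in the second, so they moved 3.1 units further apart.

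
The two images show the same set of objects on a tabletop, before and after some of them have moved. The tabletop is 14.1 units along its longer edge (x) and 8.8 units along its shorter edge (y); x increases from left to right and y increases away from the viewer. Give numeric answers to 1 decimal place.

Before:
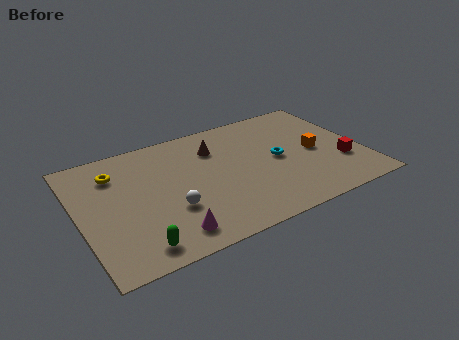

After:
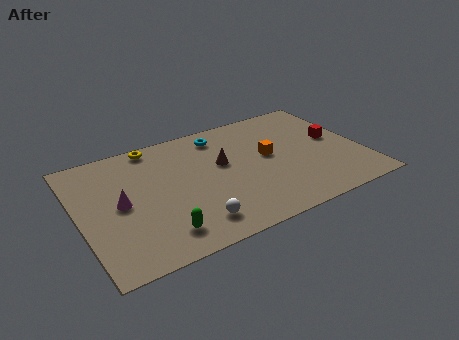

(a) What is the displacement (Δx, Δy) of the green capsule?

(1.2, 0.4)

From the two frames, the green capsule sits at roughly (2.4, 1.2) before and (3.6, 1.6) after.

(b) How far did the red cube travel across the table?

2.0

From (12.9, 2.8) to (12.9, 4.8), the red cube covered √(0.0² + 2.0²) ≈ 2.0 units.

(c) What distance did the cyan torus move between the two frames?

3.9

From (9.9, 4.4) to (7.4, 7.4), the cyan torus covered √(2.5² + 3.0²) ≈ 3.9 units.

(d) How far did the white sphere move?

1.7

The white sphere was near (4.3, 3.0) before and (5.2, 1.6) after, so it travelled √(0.9² + 1.4²) ≈ 1.7 units.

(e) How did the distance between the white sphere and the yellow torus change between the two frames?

+2.1

Before: roughly 4.4 units apart; after: 6.5. That's 2.1 units further apart.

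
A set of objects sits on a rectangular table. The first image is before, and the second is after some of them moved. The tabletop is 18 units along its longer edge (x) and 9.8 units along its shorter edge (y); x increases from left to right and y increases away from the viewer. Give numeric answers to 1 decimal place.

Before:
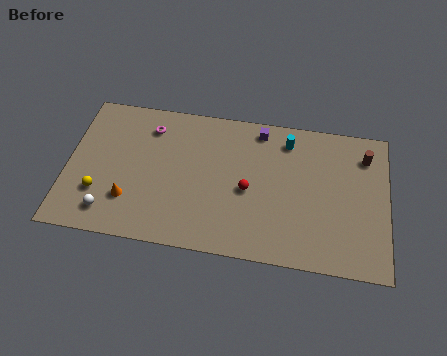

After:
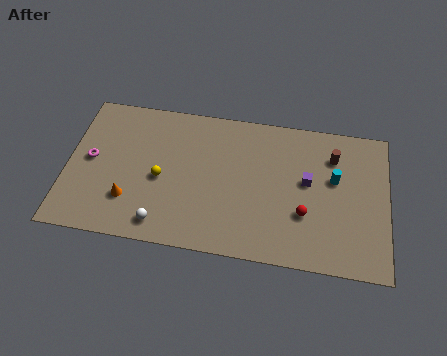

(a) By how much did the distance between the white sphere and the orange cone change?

+0.8

The distance was about 1.5 in the first image and 2.3 in the second, so they moved 0.8 units further apart.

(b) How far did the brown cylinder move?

1.8

From (16.7, 7.7) to (14.9, 7.4), the brown cylinder covered √(1.8² + 0.3²) ≈ 1.8 units.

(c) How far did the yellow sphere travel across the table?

3.7

The yellow sphere moved from about (1.9, 2.9) to (5.3, 4.4), a distance of √(3.4² + 1.5²) ≈ 3.7.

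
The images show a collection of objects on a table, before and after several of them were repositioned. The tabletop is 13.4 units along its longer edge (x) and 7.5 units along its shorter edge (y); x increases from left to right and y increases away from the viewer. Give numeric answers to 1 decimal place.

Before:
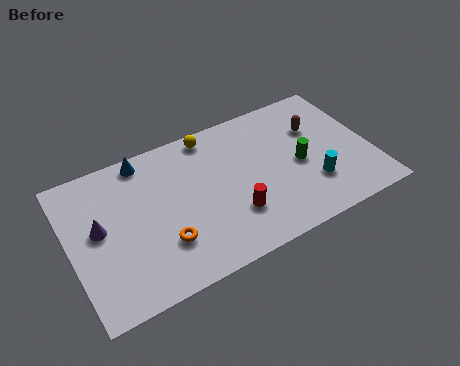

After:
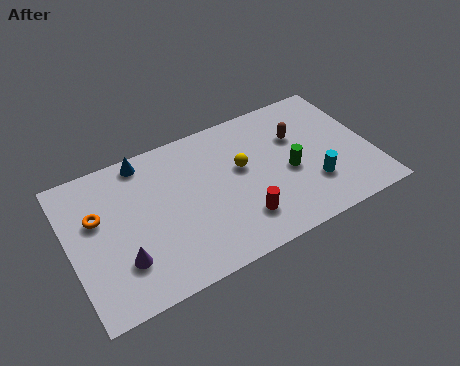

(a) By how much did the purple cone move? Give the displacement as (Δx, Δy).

(0.8, -2.0)

From the two frames, the purple cone sits at roughly (1.3, 4.1) before and (2.1, 2.1) after.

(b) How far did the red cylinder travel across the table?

0.5

From (7.0, 2.2) to (7.3, 1.8), the red cylinder covered √(0.3² + 0.4²) ≈ 0.5 units.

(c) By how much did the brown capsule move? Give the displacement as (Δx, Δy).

(-0.9, -0.1)

The brown capsule was at about (11.2, 5.1) and moved to about (10.3, 5.0).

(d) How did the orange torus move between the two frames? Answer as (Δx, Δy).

(-2.6, 2.5)

The orange torus started near (3.9, 2.2) and ended near (1.3, 4.7).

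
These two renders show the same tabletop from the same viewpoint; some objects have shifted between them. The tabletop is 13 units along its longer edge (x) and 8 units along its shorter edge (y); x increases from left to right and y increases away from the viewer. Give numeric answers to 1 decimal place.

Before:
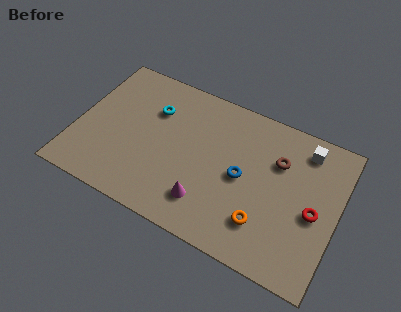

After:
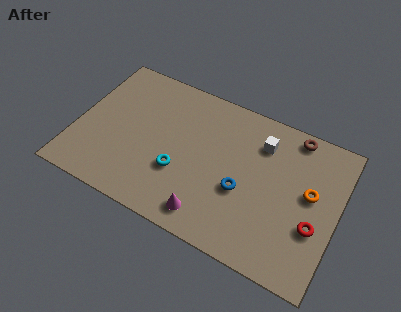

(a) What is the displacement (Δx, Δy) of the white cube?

(-2.1, -0.6)

From the two frames, the white cube sits at roughly (11.1, 6.7) before and (9.0, 6.1) after.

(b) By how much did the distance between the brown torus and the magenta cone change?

+2.1

Before: roughly 4.8 units apart; after: 6.9. That's 2.1 units further apart.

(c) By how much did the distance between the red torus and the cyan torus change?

-1.8

They were about 8.5 units apart before and 6.7 after — 1.8 units closer together.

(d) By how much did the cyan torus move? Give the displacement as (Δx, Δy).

(1.7, -2.8)

The cyan torus started near (3.6, 5.6) and ended near (5.3, 2.8).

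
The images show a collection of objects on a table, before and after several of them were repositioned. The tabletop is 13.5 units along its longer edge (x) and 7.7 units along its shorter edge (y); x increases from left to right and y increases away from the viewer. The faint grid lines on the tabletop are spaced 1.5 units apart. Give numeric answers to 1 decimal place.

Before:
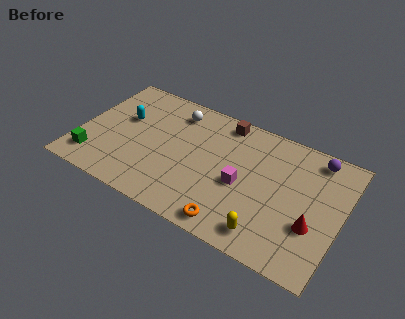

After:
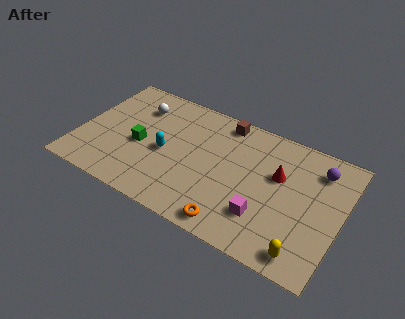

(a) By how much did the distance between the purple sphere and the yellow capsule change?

-0.7

They were about 5.8 units apart before and 5.1 after — 0.7 units closer together.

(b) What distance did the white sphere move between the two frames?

2.0

The white sphere was near (4.6, 6.3) before and (2.7, 5.8) after, so it travelled √(1.9² + 0.5²) ≈ 2.0 units.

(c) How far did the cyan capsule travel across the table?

2.7

The cyan capsule was near (2.1, 4.7) before and (4.5, 3.5) after, so it travelled √(2.4² + 1.2²) ≈ 2.7 units.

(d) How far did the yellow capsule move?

1.9

The yellow capsule moved from about (10.1, 1.2) to (12.0, 1.0), a distance of √(1.9² + 0.2²) ≈ 1.9.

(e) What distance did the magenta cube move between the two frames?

1.8

From (8.5, 3.4) to (9.8, 2.1), the magenta cube covered √(1.3² + 1.3²) ≈ 1.8 units.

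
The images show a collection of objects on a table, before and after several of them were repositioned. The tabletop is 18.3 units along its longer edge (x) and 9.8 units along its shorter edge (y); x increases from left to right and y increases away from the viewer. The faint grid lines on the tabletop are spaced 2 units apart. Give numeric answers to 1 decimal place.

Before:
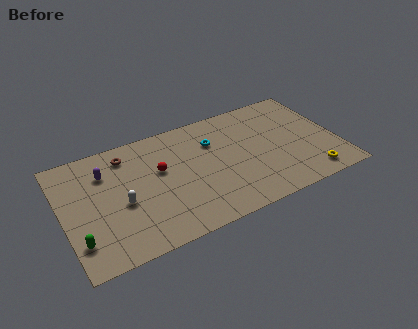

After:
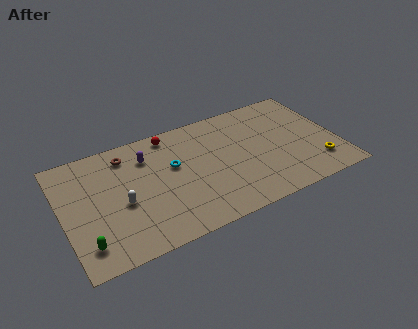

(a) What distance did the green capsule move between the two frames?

0.6

The green capsule moved from about (0.8, 2.3) to (1.2, 1.9), a distance of √(0.4² + 0.4²) ≈ 0.6.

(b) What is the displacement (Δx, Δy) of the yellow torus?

(0.6, 0.8)

The yellow torus was at about (16.1, 1.4) and moved to about (16.7, 2.2).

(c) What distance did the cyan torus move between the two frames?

3.0

From (10.2, 6.9) to (7.4, 5.9), the cyan torus covered √(2.8² + 1.0²) ≈ 3.0 units.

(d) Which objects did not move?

the brown torus and the white capsule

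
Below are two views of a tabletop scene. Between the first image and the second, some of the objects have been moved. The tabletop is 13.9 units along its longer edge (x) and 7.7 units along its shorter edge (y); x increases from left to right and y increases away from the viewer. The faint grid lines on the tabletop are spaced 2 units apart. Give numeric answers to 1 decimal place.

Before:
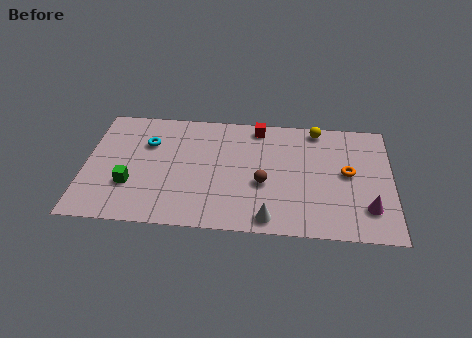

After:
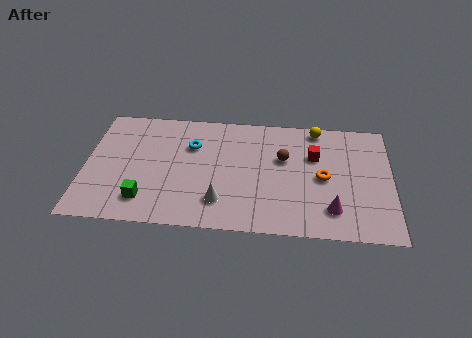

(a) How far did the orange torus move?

1.2

From (11.9, 4.1) to (10.8, 3.7), the orange torus covered √(1.1² + 0.4²) ≈ 1.2 units.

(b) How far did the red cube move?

3.1

The red cube was near (7.8, 6.8) before and (10.4, 5.1) after, so it travelled √(2.6² + 1.7²) ≈ 3.1 units.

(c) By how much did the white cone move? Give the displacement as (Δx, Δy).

(-2.2, 0.9)

The white cone started near (8.4, 0.9) and ended near (6.2, 1.8).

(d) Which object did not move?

the yellow sphere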